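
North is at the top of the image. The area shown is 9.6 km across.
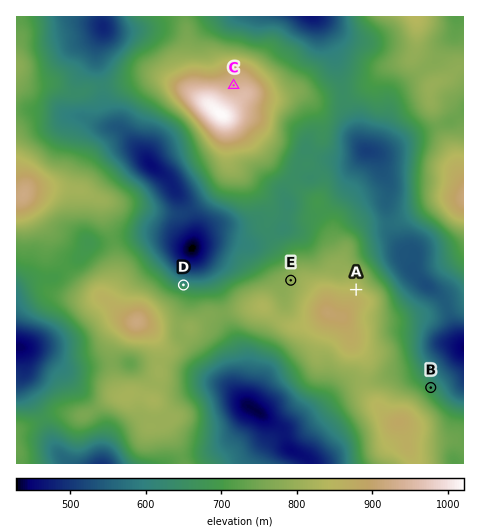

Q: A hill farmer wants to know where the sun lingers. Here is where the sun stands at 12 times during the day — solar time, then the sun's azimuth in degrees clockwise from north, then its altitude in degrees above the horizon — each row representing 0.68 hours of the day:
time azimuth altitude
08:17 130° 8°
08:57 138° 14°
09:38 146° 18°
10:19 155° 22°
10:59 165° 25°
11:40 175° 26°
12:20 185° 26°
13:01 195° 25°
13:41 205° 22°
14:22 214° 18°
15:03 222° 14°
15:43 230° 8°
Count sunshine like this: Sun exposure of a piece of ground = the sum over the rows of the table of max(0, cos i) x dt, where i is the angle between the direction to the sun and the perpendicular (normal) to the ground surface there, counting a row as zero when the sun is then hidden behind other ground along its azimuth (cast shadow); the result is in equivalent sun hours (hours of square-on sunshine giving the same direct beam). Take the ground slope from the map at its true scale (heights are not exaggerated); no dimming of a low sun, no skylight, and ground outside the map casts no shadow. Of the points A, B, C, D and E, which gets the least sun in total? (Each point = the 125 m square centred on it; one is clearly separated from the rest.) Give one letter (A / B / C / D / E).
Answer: D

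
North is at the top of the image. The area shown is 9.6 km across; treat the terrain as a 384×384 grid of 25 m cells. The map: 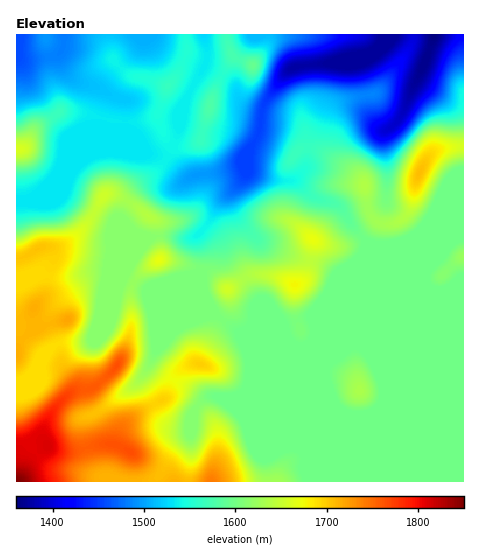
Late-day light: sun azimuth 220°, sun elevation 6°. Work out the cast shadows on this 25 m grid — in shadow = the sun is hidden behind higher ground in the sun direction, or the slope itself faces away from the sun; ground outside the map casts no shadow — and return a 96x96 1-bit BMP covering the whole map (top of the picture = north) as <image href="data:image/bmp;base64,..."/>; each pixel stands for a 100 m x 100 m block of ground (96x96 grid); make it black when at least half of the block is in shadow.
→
<image width="96" height="96" href="data:image/bmp;base64,Qk2+BAAAAAAAAD4AAAAoAAAAYAAAAGAAAAABAAEAAAAAAIAEAAATCwAAEwsAAAIAAAAAAAAA////AAAAAAAAIAAAAAHgAAAAAAAAMAAAAAHwAAAAAAAAAAAACAP4AAAAAAAAAAAAHAP4AAAAAAAAAAAAPAP8AAAAAAAAAAAAfAf8AAAAAAAAAAAf/gf8AAAAAAAAIAA//g/8AAAAAAAAcAB//g/4AAAAAAAA8AB//g/4AAAAAAAA+AA//g/4AAAAAACA/AAf/A/wAAAAAADA/AAPgA/wAAAAAADAfgAHAB/gAAAAAADAPgAAAD/AAAAAAAAAAAPAAD8AAAAAAAAAAAfgAD4AAAAAAAAAAAfgABAAAAAAAAAAAAPwAAAAAAAAAAAAAADwAAAAAAAAAAAAAABgAAAAAAAAAAAAAAAAAAAAAAAIAAAAAAAAAAAAAAAIAAAAAQAAAAAAAAAYAAAAB8AAAAwAAAAAAAAAD8DAAH8AAAAAAAAAD+HwAP+AAAAAAAAAD+HwAf+AAAAAAAAAH/H4A/+AAAAAAAAAD/H4A/8AAAAAAAAAB/D8A/8AAAAAAAAAA/h8Af8AAAAAAAAAAQB+AAwAAAAAAAAAAAB+AAAAAAAAAAAAAwB/AAAAAAAAAAAABwB/AAAAAAAAAAAAD4B/AAAAAAAAAAAAD4B/AAAAAAAAAAAAD8B8AAAAAAAAAAAAB8A4AAAAAAAAAAAAA8AAAAAAAAAAAAAAAeAAAAAAAAAAAAAAAEAAAAAAAAAAAAAAAAAAAAAAAAAAAAAAAAAAAAAAAAAAAAAAAAAAAAAAAAAAAAAAAAAAAAAAAAAAAAAAAAAABAA4AAAAAAAAAAAA/gAQAAAAAAAAAAAB/wAAAAAAAACAAAAB/wAAAAAAAADAAAAB/wAAAAAAAAD/4AAA/wAAAD8AAAD/8AAAPwAAAP8AAAD/8AAADgAAAf8AAAD/+AAAAAAAB/4AAAA/+AAA8AAAD/4AAAAf+AAH/gAAP/wAAAAP/AAP/4wAP/wAAAAD/AAf//wAP/gAAAAA/AA///wAP/AAAAAAOAD//8AA/4AAAAAAAAH//4AB/AAAAAAAAA///4AAeAAAAAAAAD///4AAAAAOAAAAAD///wAAAAAOAAAAAD///gAAAAAfAAAAAD/4AAAAAAA/AAAAAB/4AAAAAAB/gAAAAA/4AAAAAAD/gAAGAAPwAAAAAAH/wAAPAAAAAAAAAAP/wAAfAAAAAAAAAAP/4BifAAAAAAAAAAP/4H/PgAAAAAAAAAP/8P/PgAAAAAAAAAP/+P/PgAAAAAAAAAP/+P+fAAAAAAAAAAf//P+fAAAAAAAAAAf//H8fAAAAAAAAAAP//H8fAAAAAAAAAADg/j8OMAAAAAAAAAAAfg8AOAAAAAAAAAAA/gAAOAAAAAAAD/8A/gAAMAAAAAABP//h/gAAAAAAAAAH///5/gAAAAAAAAAH///98AAAAAAAAAAH///+cAEAAAAAAAAPz//+AAAAAAAAAAAPw//+AAAAAAAAAAAfwP/+AAAAAAAAAAB/gD/8AAAAAAAAAAH/gAfwAAAAAAAAAAH/gAAAAAAAAAAAAAP/gAAAAAAAAAAAAAH/gAAAAAA="/>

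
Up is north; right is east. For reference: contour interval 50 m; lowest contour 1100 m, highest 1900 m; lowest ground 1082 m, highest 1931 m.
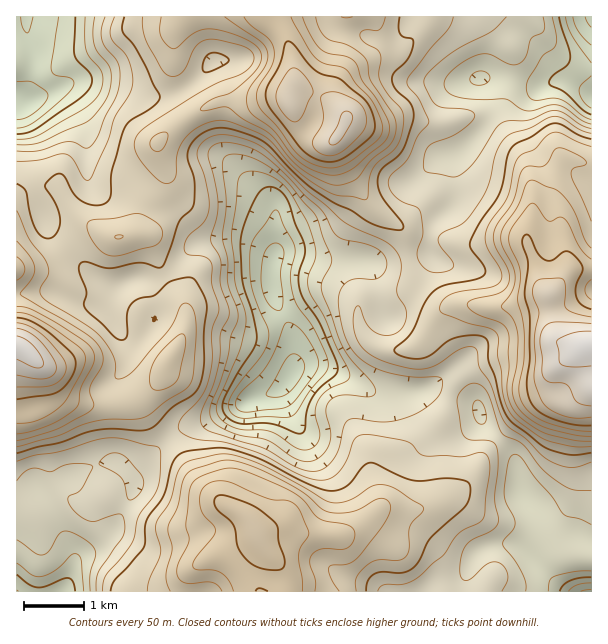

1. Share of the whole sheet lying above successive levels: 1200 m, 95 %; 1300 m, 89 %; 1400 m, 71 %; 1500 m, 45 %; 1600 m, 23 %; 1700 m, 12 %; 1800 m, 4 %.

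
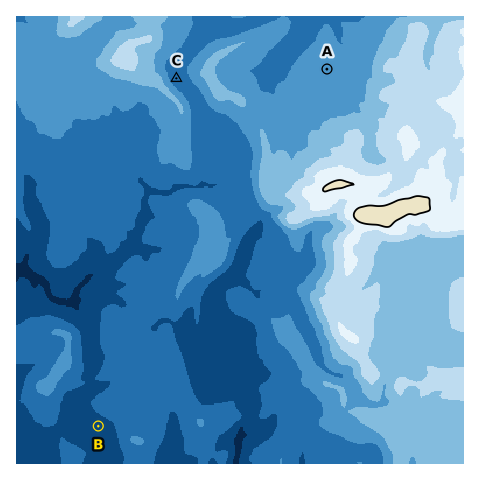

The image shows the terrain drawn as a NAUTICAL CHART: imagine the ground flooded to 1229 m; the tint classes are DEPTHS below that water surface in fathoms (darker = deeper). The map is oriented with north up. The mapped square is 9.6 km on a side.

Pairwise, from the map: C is higher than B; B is lower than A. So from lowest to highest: B C A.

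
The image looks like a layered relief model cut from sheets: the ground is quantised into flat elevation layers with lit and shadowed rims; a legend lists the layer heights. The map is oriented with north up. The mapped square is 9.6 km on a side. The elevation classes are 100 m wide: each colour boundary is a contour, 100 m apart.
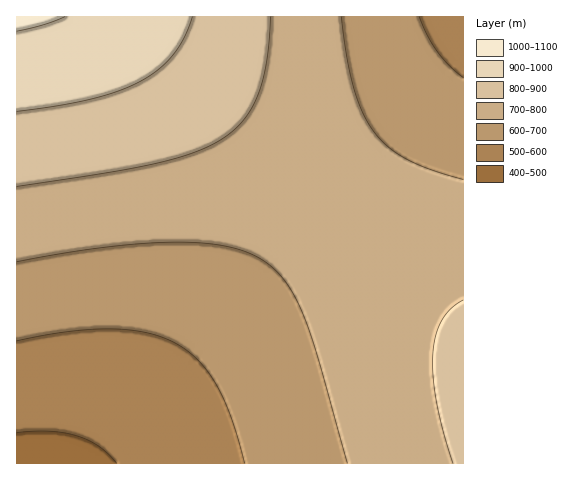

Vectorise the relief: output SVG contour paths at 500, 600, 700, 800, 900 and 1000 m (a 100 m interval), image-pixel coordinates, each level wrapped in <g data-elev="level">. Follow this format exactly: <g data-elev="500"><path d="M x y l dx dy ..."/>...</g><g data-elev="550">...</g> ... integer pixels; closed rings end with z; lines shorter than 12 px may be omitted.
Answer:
<g data-elev="500"><path d="M17 433l32-2 28 5 22 11 18 16"/></g><g data-elev="600"><path d="M17 341l51-9 43-3 35 4 15 4 14 6 12 7 10 10 11 11 8 13 15 34 14 45"/><path d="M463 78l-14-12-12-14-10-17-8-18"/></g><g data-elev="700"><path d="M17 262l86-15 37-3 34-2 28 1 23 3 20 6 16 7 13 10 10 11 10 14 8 19 16 44 29 106"/><path d="M463 180l-33-11-24-10-17-12-15-15-12-20-8-24-7-31-6-40"/></g><g data-elev="800"><path d="M463 300l-12 8-9 12-6 15-3 19 0 22 3 26 7 29 10 32"/><path d="M17 186l92-14 50-9 37-11 28-14 11-9 9-10 8-11 6-13 9-34 4-44"/></g><g data-elev="900"><path d="M17 111l42-5 32-7 27-8 22-10 19-12 14-14 11-17 8-21"/></g><g data-elev="1000"><path d="M17 31l26-6 22-8"/></g>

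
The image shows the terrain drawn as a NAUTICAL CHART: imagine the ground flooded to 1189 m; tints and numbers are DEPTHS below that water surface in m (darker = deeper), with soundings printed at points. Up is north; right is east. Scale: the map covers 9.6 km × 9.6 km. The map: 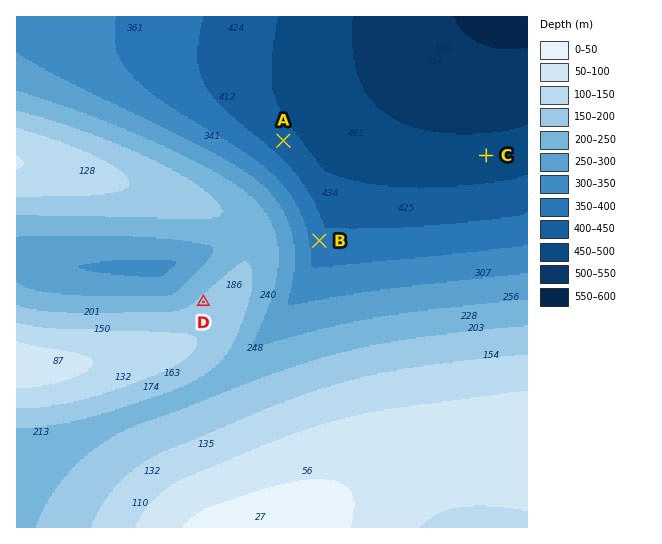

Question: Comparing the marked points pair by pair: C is below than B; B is above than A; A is below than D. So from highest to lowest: D B A C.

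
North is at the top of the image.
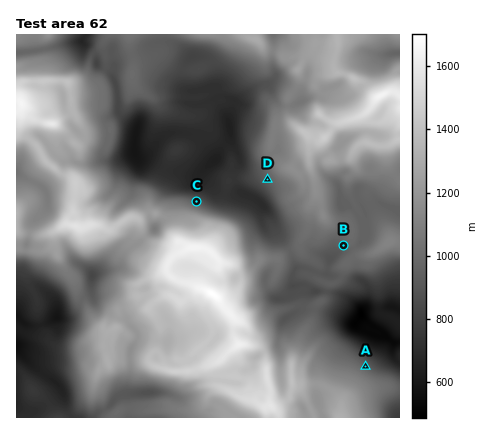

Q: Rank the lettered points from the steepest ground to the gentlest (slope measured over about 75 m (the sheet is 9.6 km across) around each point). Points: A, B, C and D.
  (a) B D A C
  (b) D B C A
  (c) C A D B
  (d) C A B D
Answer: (c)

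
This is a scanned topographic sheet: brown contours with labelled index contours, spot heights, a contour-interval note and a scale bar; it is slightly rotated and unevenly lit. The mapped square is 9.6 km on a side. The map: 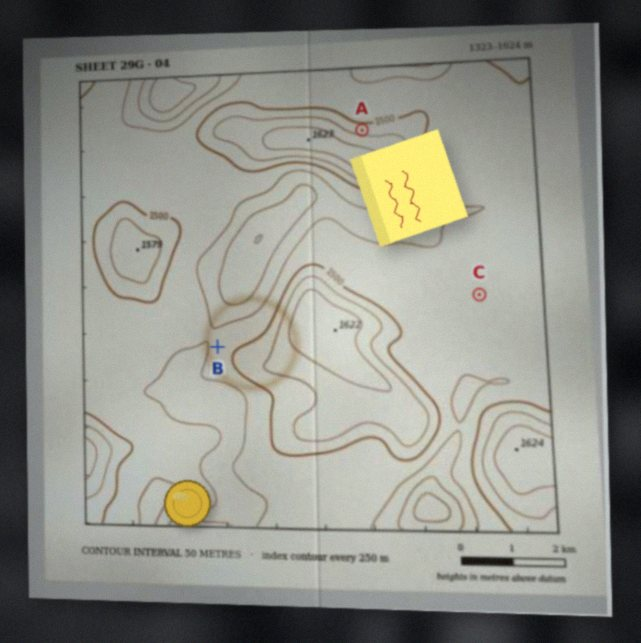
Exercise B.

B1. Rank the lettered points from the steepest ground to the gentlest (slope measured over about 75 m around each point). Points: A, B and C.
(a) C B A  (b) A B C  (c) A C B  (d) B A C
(b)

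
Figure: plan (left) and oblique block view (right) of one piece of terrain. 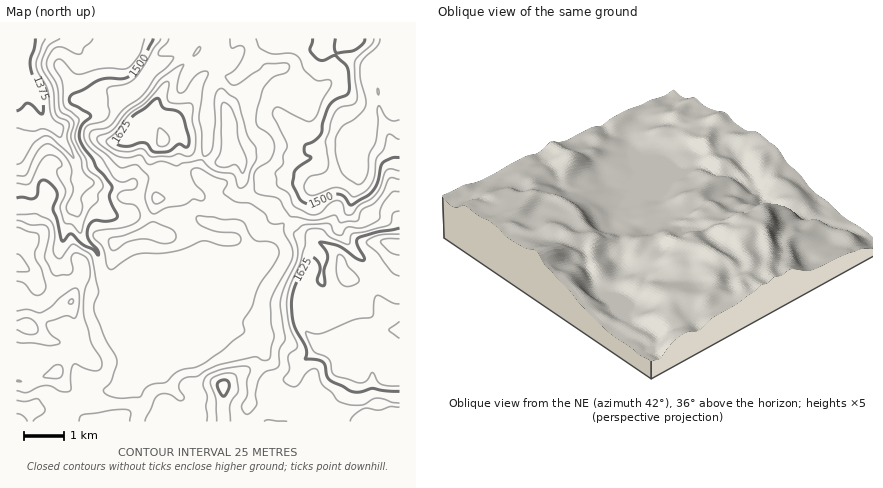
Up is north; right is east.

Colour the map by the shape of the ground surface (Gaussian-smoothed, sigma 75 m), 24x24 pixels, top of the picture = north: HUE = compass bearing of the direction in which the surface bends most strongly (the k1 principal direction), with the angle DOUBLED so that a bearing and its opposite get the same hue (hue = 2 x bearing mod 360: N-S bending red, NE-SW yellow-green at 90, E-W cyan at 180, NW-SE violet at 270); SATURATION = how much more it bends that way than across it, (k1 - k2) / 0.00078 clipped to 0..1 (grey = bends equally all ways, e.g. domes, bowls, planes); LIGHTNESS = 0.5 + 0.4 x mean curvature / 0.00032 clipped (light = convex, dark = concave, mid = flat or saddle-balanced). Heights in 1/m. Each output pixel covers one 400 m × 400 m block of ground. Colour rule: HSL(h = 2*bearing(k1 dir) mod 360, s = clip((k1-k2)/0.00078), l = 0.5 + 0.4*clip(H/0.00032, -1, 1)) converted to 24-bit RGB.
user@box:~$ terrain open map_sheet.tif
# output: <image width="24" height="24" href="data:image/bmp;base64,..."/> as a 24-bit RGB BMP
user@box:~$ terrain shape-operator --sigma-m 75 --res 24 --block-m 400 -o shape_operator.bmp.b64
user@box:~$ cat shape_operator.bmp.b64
<image width="24" height="24" href="data:image/bmp;base64,Qk32BgAAAAAAADYAAAAoAAAAGAAAABgAAAABABgAAAAAAMAGAAATCwAAEwsAAAAAAAAAAAAApVJOTmqApo9maJiGaLa0jIC7wJvJLjGktXGUlbt+bGCkWkp819toj7lJM1J0sKJ1mG1PlnJTg2dvg2xsTn5STb5JTky0Tra5i5QyK1o+maNZc6tcU35bYH1FXXpHkEWEYbKkyIWTdS5DSURv47BJxMdoJFN6n5drlWiJnqWAZmWHflNhn2FUjJ09UUchW1YXuLbpqWHqeNiIQqt8bzQ0eKNQV35fT3ZxcJxecz14rcHiTiz31+j0787pHyhujoS4nG6/vrN2QDlqzTR8aLqPrsLMT0PewrfofnlQT3dX1bWXhyOTmcnUirnDa3qXWGx8bX1nY4ZpYIlBK2I5Ypcr1Dk36HPdOmuEgjFT4pmWWiNdMNM1jbi0rIeATmyZcJOHgnpNZoBNb69WXXinZKtmep2Gg1qNemuDdoB8eX90iItyWHNic4JVe4JLh4RKXTRydLefhydE7Iiyf9vNeIFvh3hxb39odWhann/SdefXU1KQsINybrCTe2J2c1x2gHt+f39/doGBiYeAeHyBZn17in9xgmxlalVzcTVZ2Ic/d++orV7GwonWlHbGcWu/e4azguHaxSGqwUiJkNdNN3KDg19rZGh7f39/f39/fIB+fIJ4gnl6bW17eIuIdXKRemaPRS516fjTc1Z+UIFMPns5roJLry9abcG0iWtEY4A0LV/M+N/TGhxVfpSKYWiFf3+AgH9/f4B/f4B/en6CdIWKeoaJa2WBZGOSNTWi9PXQZmaFiWuAh3lPPFo8cdNvf1VEcXE+l96dMHaQ5JdB3iw/LDmUhVlOgH52fYB7f39/f4B/f4B+dn91bnpqXXV8b46QKUuB9tvHgWxpez57yayQWK7AUK19iWBepODZicOgLy97oz9u5vrJbQCHbJ5ga4dicIRgaHxefX1whGxogn9rd4BvYX1mV35lLWFp22dS0piKRTqSs+CndVOgdTpbopVdw6ZvsJg8Cyw/ufLM/wSkowBft696WHFbiVhTjYpNR4NQao9+iYKCe4aBeYeJXXlrP1NaJHEj5q5jOcTOmOrxcQtFhlZZxqWHkpjS5sfVFGGSR/ocggB4yvT3zazqx43ti5LYydnra3XBanSefomah4KcjmKQiGhlPDZ3YtnZ2fLqVOidXgRmvuD+zdH+xMn7vVthzqRR1TabDxBoZuFCdoM8W0oiaVwq3780d2YzhlxLd2ZafnllfXRgaVdyqWh8T82kQ+eoMsF/9091DqOIah4PP0YLnXkPf4JJ0lxU1Lw2DRgmZbc9li5pwqN2N0qE6rujXTbLQsh8Vq1zTUyAmVtUSZ+inOHjn9e4PZRhMylfyJCJJJ/uVHHe1GjlqceKhV+40qN337TIFTeyJECUix42vd5SLC53yeGfoVStwlqCZ4K9ZT2VzGKhPu1PPYZHsaNFh1xBGS4cR5IhxmAqDyQifDVI5dehWSRc4daKrl0/OAmaqRh7UrWCztWHKTlGhsskclhCustBLQ8cwFMjGKhR8fmGHjwhmJ9ShlRbfVNrOMVKdVRCNUNbKn9rvOmSL0tk0sKm1/DkLgAzv5kvfFgx28U0G1NJ6XA+MqoizYw9AMDwr5jmkJ/a4JHZi3bIYJyjYmiliJy/dbeZV0V0T1x+NdGouaVXQpekhtaPuQCThwCl2uDxzNz/8ND7hXrjdMjk3trxnezhGzSGZy+LyumPTl6LqpSxh3exkkKXxr8+VIw6TFdzdn6AN2BslctymIloepgmMwAKA1IRpPaIIlE21EG19tXkaK61sm1irc6MMyBnOSSG7/jTQ0tzY4ZXhkJackVky9SUZleXQl9uZIFqQ56Qcq5ZlJFnPBNZ53zcl+PCJ7c3V4dAA1sm7WfI+tHbR67K4o25PSGIIJfG7+udnEtvVGxueUl6hYKWzMqhh1Bya1xKPLV7VK1yXHFbXqNXMhVATJ5Kx+e/n3K8Z3u9hpLkA0of/5435owiZCsp3j09Lu+osji/1n2ZW1N/VmR6jamWn4y5x2zGl9HKKX3LsFaYcGCBdyaQhzCCgOeAW8d2ZIiUeLOMPXB57Vu+DIdU/8nNH1N645+iH5czOVgSOdFw4HjEXYigYLx6YWyLuIKt1tOrExVZeraQgmKbNRyGfoTW5e/cXm6ccXFNioVGR2Q6H05X+IiMImsR6GaRN6Mfvz2s3qfJE2deb8WDp4vOw42+Ult3mGtb04NDY0EUHGQif3pSLXiGJ4BE5OpGkDJci35xjZd0i16DLVlghbUp7YaOLYl96a+WKk6wQK1dx1WNYXdJeX5ErnVATKBkYiyO05qv6MjpN73vMjSx"/>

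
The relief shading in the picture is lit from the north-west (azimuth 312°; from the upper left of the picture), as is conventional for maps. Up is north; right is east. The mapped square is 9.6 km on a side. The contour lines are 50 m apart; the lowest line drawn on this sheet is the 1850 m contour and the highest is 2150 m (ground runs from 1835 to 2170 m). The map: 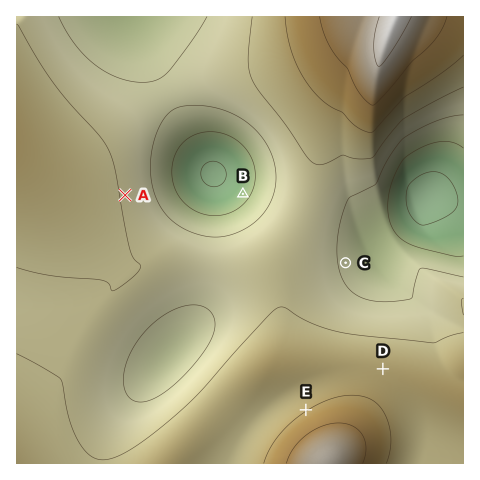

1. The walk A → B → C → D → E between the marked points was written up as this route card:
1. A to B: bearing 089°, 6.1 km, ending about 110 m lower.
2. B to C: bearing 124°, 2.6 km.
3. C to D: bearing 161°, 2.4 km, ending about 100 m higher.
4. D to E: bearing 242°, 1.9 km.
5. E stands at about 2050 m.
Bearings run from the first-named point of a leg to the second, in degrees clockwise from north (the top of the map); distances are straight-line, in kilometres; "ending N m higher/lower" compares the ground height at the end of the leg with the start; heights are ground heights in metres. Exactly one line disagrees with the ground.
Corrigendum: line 1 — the distance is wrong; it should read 2.5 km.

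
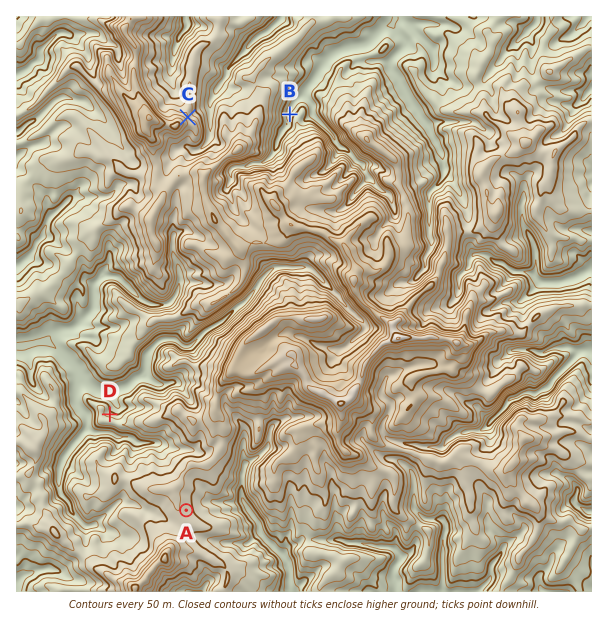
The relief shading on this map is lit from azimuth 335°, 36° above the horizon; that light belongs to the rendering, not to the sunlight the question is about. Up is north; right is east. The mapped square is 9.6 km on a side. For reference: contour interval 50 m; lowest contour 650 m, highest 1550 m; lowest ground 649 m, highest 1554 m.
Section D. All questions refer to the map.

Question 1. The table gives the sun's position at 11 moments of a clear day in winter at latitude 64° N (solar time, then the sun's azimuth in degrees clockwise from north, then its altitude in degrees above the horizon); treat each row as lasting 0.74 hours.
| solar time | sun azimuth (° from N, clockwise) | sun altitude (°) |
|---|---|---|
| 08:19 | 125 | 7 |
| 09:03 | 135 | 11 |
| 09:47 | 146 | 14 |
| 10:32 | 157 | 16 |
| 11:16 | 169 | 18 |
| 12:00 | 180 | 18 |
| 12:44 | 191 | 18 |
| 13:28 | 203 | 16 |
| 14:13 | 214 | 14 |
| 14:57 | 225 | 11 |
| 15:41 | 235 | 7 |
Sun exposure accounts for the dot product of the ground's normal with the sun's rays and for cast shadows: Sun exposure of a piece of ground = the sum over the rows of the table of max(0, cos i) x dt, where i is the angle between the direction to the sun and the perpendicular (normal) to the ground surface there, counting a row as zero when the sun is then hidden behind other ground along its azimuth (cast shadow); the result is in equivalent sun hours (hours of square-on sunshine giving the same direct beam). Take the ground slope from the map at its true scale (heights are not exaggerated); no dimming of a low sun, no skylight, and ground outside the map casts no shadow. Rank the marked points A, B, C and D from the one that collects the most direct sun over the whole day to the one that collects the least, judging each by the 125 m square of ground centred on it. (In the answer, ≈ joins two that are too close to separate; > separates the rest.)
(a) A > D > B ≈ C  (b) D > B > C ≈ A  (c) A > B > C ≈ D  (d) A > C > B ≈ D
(d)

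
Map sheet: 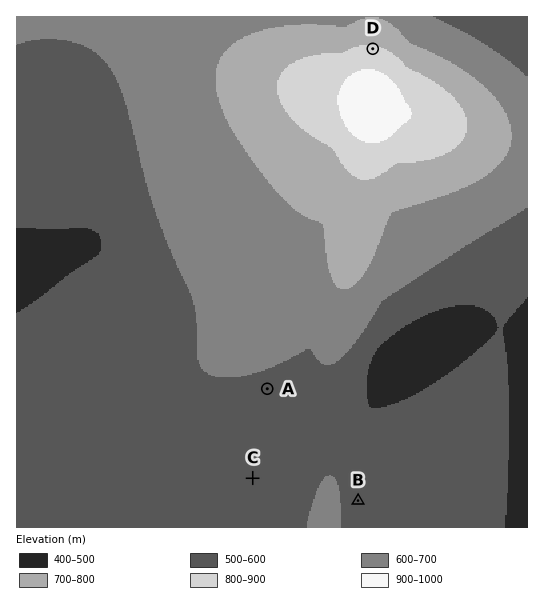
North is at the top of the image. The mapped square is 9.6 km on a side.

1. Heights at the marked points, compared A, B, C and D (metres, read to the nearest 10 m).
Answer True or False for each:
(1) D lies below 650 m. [False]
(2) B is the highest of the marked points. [False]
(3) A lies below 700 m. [True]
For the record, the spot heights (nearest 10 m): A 580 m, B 560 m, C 560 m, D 820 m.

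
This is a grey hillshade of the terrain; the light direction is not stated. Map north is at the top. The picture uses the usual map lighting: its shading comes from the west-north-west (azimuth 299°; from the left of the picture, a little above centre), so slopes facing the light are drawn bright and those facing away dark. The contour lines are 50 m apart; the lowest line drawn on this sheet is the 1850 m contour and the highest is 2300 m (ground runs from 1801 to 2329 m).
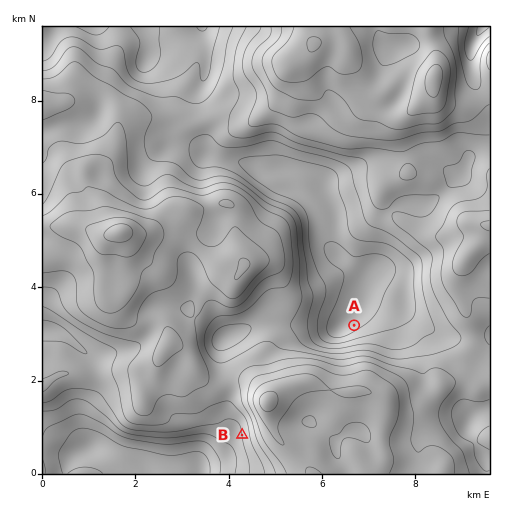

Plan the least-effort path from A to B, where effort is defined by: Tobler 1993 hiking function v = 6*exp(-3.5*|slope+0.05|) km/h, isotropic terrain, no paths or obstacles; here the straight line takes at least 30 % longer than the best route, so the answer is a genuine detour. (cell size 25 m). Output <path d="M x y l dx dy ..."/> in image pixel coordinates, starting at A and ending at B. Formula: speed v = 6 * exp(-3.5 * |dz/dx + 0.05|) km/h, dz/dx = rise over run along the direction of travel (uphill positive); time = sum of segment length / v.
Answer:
<path d="M354 325l-10 11-14 7-31 0-51 25-8 9-4 7 0 23 6 12 0 16"/>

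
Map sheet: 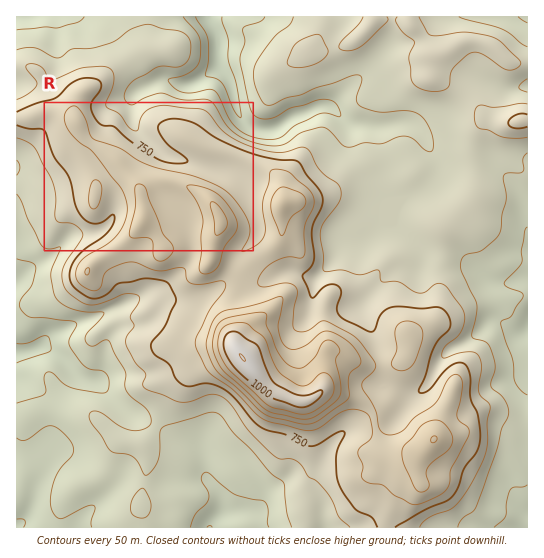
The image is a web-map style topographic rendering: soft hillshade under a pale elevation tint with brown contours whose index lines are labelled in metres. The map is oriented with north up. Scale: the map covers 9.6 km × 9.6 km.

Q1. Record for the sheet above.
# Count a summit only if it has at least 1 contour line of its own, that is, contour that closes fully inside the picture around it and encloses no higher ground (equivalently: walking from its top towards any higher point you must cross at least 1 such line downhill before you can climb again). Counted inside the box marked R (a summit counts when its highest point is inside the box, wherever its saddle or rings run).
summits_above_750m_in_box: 3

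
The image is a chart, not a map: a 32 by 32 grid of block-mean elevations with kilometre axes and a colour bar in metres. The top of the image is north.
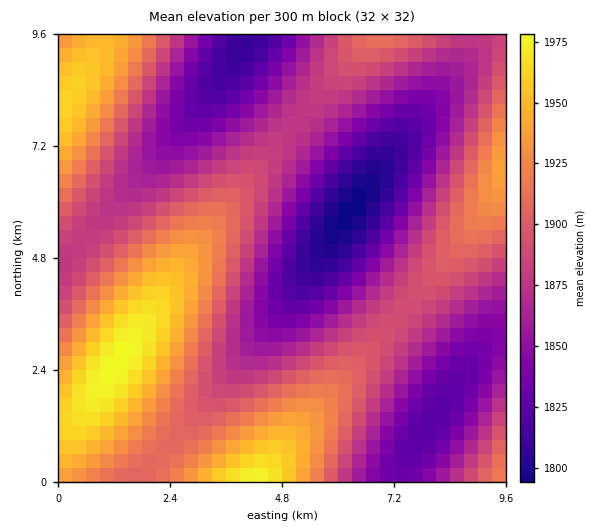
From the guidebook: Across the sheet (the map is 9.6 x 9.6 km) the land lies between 1795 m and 1980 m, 1885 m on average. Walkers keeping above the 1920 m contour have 20.7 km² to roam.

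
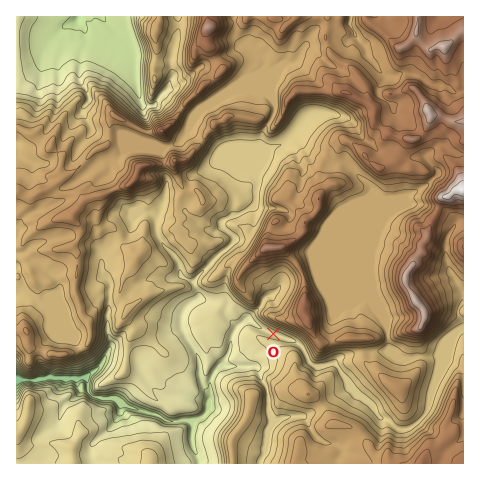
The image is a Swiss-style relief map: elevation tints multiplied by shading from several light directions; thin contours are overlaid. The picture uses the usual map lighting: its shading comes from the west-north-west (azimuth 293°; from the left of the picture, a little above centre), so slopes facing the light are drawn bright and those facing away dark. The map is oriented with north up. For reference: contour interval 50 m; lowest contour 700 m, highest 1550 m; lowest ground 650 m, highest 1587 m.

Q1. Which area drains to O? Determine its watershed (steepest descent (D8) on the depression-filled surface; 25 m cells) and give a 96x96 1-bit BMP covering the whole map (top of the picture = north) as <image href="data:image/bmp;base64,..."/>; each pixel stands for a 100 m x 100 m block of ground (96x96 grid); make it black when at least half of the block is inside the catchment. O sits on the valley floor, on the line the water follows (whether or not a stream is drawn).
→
<image width="96" height="96" href="data:image/bmp;base64,Qk2+BAAAAAAAAD4AAAAoAAAAYAAAAGAAAAABAAEAAAAAAIAEAAATCwAAEwsAAAIAAAAAAAAA////AAAAAAAAAAAAAAAAAAAA//8AAAAAAAAAAAAD//8AAAAAAAAAAAAP//8AAAAAAAAAAAAP//8AAAAAAAAAAAAf//8AAAAAAAAAAAA///8AAAAAAAAAAAA///8AAAAAAAAAAAB///8AAAAAAAAAAAf///8AAAAAAAAAAB////8AAAAAAAAAAB////8AAAAAAAAAAD////8AAAAAAAAAAH////8AAAAAAAAAAH////8AAAAAAAAAAP////8AAAAAAAAAA/////8AAAAAAAAAB/////8AAAAAAAAAB/////8AAAAAAAAAD/////8AAAAAAAAAD/////8AAAAAAAAAD/////8AAAAAAAAAD/////8AAAAAAAAAH/////8AAAAAAAAAP/////8AAAAAAAAAf/////8AAAAAAAAA//////8AAAAAAAAB//////8AAAAAAAAB//////8AAAAAAAAB//////8AAAAAAAAA//////8AAAAAAAAA//////8AAAAAAAAAB/////8AAAAAAAAAA/////8AAAAAAAAAB/////8AAAAAAAAAA/////8AAAAAAAAAA/////8AAAAAAAAAA/////8AAAAAAAAAA/////8AAAAAAAAAA/////8AAAAAAAAAA/////8AAAAAAAAAB/////8AAAAAAAAAB/////8AAAAAAAAAD/////8AAAAAAAAAD/////8AAAAAAAAAH/////8AAAAAAAAAP/////8AAAAAAAAAf/////8AAAAAAAAAH/////8AAAAAAAAAD/////8AAAAAAAAAB/////8AAAAAAAAAB/////8AAAAAAAAAA/////8AAAAAAAAAAf////8AAAAAAAAAAP////8AAAAAAAAAAP////8AAAAAAAAAAH////8AAAAAAAAAAH////8AAAAAAAAAAH////8AAAAAAAAAAH////8AAAAAAAAAAH////8AAAAAAAAAAH////8AAAAAAAAAAH////8AAAAAAAAAAH////8AAAAAAAAAAH////8AAAAAAAAAAH/wf/8AAAAAAAAAAD/gP/8AAAAAAAAAAB/AP/8AAAAAAAAAAB+AH/8AAAAAAAAAAA8AH/8AAAAAAAAAAAQAD/8AAAAAAAAAAAAAAf8AAAAAAAAAAAAAAP8AAAAAAAAAAAAAAP8AAAAAAAAAAAAAAHwAAAAAAAAAAAAAAGAAAAAAAAAAAAAAAAAAAAAAAAAAAAAAAAAAAAAAAAAAAAAAAAAAAAAAAAAAAAAAAAAAAAAAAAAAAAAAAAAAAAAAAAAAAAAAAAAAAAAAAAAAAAAAAAAAAAAAAAAAAAAAAAAAAAAAAAAAAAAAAAAAAAAAAAAAAAAAAAAAAAAAAAAAAAAAAAAAAAAAAAAAAAAAAAAAAAAAAAAAAAAAAAAAAAAAAAAAAAAAAAAAAAAAAAAAAAAAAAAAAAAAAAAAAAAAAAAAAAAAAAAAAAAAAAAAAAAAAAAAAAAAAAAAAAAAAAAAAAAAAAAAAAAAAAAAAAAAAAAAAAAAAAAAAAAAAAA="/>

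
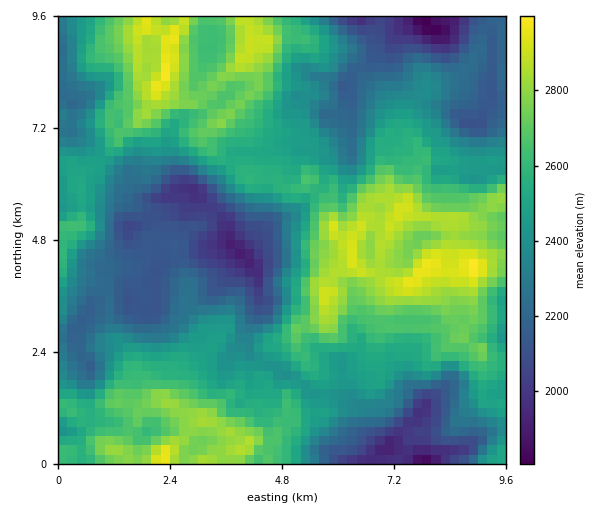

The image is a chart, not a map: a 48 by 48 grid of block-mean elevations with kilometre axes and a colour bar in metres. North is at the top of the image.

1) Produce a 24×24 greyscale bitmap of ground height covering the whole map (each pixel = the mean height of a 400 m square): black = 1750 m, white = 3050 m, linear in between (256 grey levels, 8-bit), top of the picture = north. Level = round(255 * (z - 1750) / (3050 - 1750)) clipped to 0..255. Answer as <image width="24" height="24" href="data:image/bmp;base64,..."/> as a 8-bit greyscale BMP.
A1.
<image width="24" height="24" href="data:image/bmp;base64,Qk12BgAAAAAAADYEAAAoAAAAGAAAABgAAAABAAgAAAAAAEACAAATCwAAEwsAAAABAAAAAAAAAAAAAAEBAQACAgIAAwMDAAQEBAAFBQUABgYGAAcHBwAICAgACQkJAAoKCgALCwsADAwMAA0NDQAODg4ADw8PABAQEAAREREAEhISABMTEwAUFBQAFRUVABYWFgAXFxcAGBgYABkZGQAaGhoAGxsbABwcHAAdHR0AHh4eAB8fHwAgICAAISEhACIiIgAjIyMAJCQkACUlJQAmJiYAJycnACgoKAApKSkAKioqACsrKwAsLCwALS0tAC4uLgAvLy8AMDAwADExMQAyMjIAMzMzADQ0NAA1NTUANjY2ADc3NwA4ODgAOTk5ADo6OgA7OzsAPDw8AD09PQA+Pj4APz8/AEBAQABBQUEAQkJCAENDQwBEREQARUVFAEZGRgBHR0cASEhIAElJSQBKSkoAS0tLAExMTABNTU0ATk5OAE9PTwBQUFAAUVFRAFJSUgBTU1MAVFRUAFVVVQBWVlYAV1dXAFhYWABZWVkAWlpaAFtbWwBcXFwAXV1dAF5eXgBfX18AYGBgAGFhYQBiYmIAY2NjAGRkZABlZWUAZmZmAGdnZwBoaGgAaWlpAGpqagBra2sAbGxsAG1tbQBubm4Ab29vAHBwcABxcXEAcnJyAHNzcwB0dHQAdXV1AHZ2dgB3d3cAeHh4AHl5eQB6enoAe3t7AHx8fAB9fX0Afn5+AH9/fwCAgIAAgYGBAIKCggCDg4MAhISEAIWFhQCGhoYAh4eHAIiIiACJiYkAioqKAIuLiwCMjIwAjY2NAI6OjgCPj48AkJCQAJGRkQCSkpIAk5OTAJSUlACVlZUAlpaWAJeXlwCYmJgAmZmZAJqamgCbm5sAnJycAJ2dnQCenp4An5+fAKCgoAChoaEAoqKiAKOjowCkpKQApaWlAKampgCnp6cAqKioAKmpqQCqqqoAq6urAKysrACtra0Arq6uAK+vrwCwsLAAsbGxALKysgCzs7MAtLS0ALW1tQC2trYAt7e3ALi4uAC5ubkAurq6ALu7uwC8vLwAvb29AL6+vgC/v78AwMDAAMHBwQDCwsIAw8PDAMTExADFxcUAxsbGAMfHxwDIyMgAycnJAMrKygDLy8sAzMzMAM3NzQDOzs4Az8/PANDQ0ADR0dEA0tLSANPT0wDU1NQA1dXVANbW1gDX19cA2NjYANnZ2QDa2toA29vbANzc3ADd3d0A3t7eAN/f3wDg4OAA4eHhAOLi4gDj4+MA5OTkAOXl5QDm5uYA5+fnAOjo6ADp6ekA6urqAOvr6wDs7OwA7e3tAO7u7gDv7+8A8PDwAPHx8QDy8vIA8/PzAPT09AD19fUA9vb2APf39wD4+PgA+fn5APr6+gD7+/sA/Pz8AP39/QD+/v4A////AKikw8vH59DLz9K+sZ1yTj8wJysdKTpij5Ciubiuu8zGy9HMsqSFZ1ZGMy83SVBQdZygprK6u8rSybSmpqqSh3FoYUIxRmdxg56Rrbu+zcW2rJ+amaSIhnx+dmA6RmeMkXplhairqaaejpGQjIaQj4iQj3RxX2ial2hXc5iemZqUiIKCh5ajkIuVlZKZnJ2zo11ddoJ7eIWMjXt9lq2mqqCdop2gsru5l2FVY15UWWd/h3pgdKu/0ayus7KyuL66m3RWW01KTGFiY2VHUY683cO8ycbGyMXCnX9iXE5LS11bSEk4VYzE3srM2ubi2drVr5FmW1ROSVNLPTAoSXyv1d7c1tHr6envzp10Xk1MS0w7LSExSHWzz+PR2MnR3t/ayamda0NGSkhDMS5AS3en29zb3NTH0NTNv5CWcFFLRDs5NkVZXnWcxL/Z2OTXzczJxI6Tdl9TPDEuTXWMkqChqKPL1ta/sa+uxJCThGdlWURWepqhn5yrl4WewLCsk46Hj4qJkIJ5e3uUopqZl5KNgWaEoKOolIqEh2p2nKydlZy2saSflo+LdWF6m52ZhmtdaGh5qLPMt6Gww7qpl4l9Xlpti5OHcE5JVV1kkLXQ2svBtr25oIJ7Z1JkeH18a1pRUGJ1ha7X6tC3w77Drot4ZlFbZGl5cGBVU2mZp73Y49mztNXXv4+FgmJSTlZlVVlbVGqWtcra4dqwrcvh1aeli2tNQDs1JTpZVHKQsMnl2t+2sc7dxaeUbkU4OicRFCtPVw=="/>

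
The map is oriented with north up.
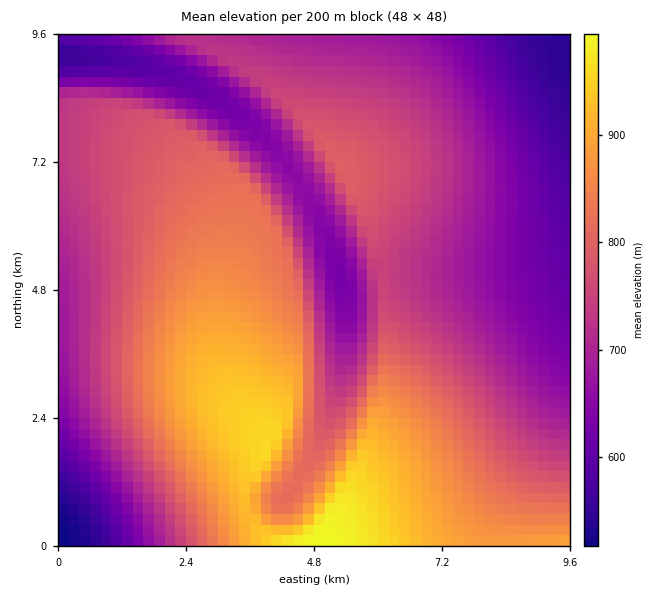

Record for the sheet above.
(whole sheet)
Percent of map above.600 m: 94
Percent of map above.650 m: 83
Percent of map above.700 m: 69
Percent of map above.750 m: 50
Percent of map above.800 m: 34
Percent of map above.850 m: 21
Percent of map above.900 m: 10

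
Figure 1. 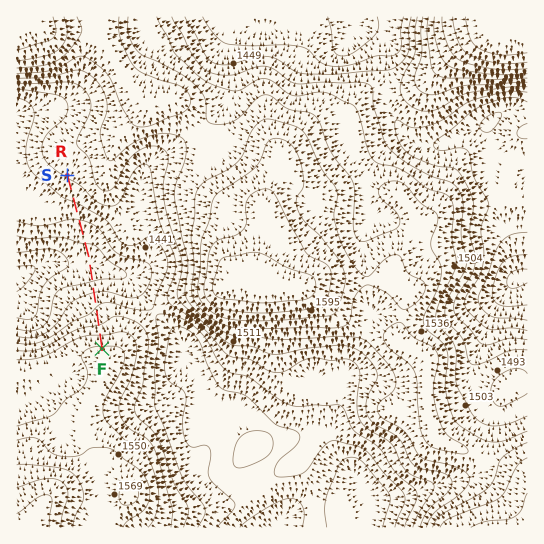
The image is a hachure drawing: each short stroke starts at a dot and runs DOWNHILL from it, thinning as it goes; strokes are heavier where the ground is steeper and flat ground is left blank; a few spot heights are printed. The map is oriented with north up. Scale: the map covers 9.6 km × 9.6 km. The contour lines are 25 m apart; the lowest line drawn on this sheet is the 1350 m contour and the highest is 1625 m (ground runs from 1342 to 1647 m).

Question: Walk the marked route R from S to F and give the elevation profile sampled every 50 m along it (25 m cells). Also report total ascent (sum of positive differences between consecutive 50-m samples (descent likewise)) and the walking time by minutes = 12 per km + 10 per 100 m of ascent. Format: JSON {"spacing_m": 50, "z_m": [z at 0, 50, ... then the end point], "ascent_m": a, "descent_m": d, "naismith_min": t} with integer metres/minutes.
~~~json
{"spacing_m": 50, "z_m": [1477, 1475, 1473, 1471, 1468, 1466, 1463, 1460, 1457, 1454, 1451, 1448, 1445, 1441, 1438, 1434, 1430, 1426, 1422, 1418, 1415, 1413, 1410, 1408, 1406, 1404, 1401, 1399, 1396, 1393, 1390, 1387, 1385, 1383, 1382, 1382, 1383, 1385, 1388, 1391, 1396, 1401, 1406, 1412, 1418, 1424, 1430, 1436, 1440, 1444, 1448, 1451, 1453, 1456, 1459, 1463, 1467, 1472, 1478, 1485, 1491, 1498, 1505, 1511, 1517, 1523, 1528, 1529], "ascent_m": 147, "descent_m": 95, "naismith_min": 55}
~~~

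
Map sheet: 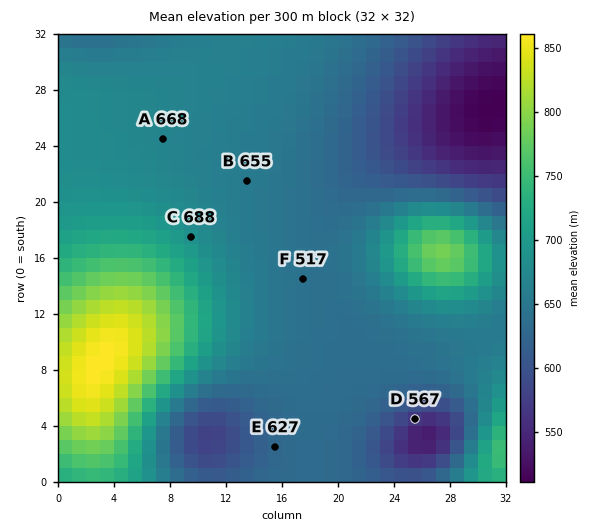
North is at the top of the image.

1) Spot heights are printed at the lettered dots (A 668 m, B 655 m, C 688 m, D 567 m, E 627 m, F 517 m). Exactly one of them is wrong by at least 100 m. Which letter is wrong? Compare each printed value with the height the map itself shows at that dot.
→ F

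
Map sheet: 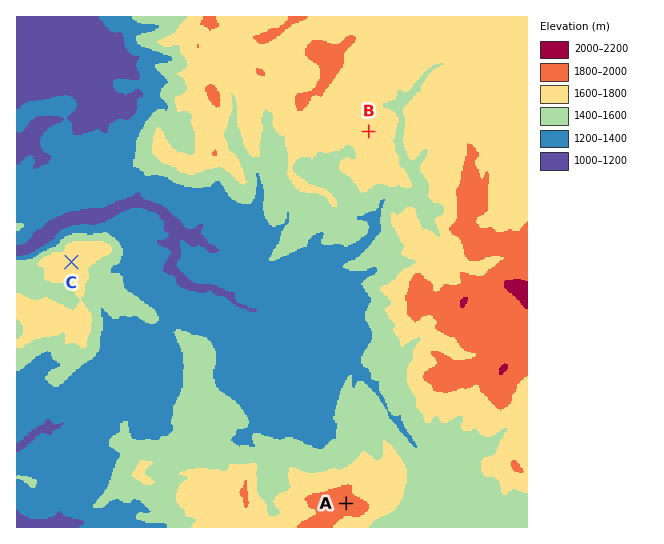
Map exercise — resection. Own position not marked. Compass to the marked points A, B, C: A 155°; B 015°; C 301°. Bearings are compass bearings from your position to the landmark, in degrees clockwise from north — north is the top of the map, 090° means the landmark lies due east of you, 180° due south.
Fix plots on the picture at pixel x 297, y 398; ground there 1300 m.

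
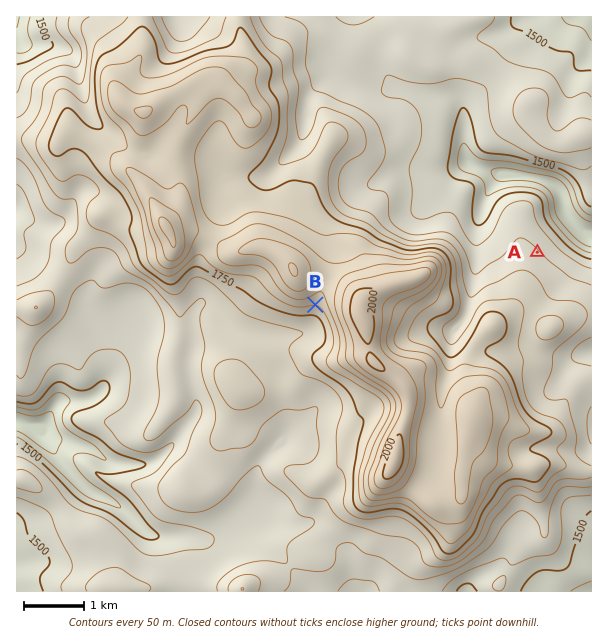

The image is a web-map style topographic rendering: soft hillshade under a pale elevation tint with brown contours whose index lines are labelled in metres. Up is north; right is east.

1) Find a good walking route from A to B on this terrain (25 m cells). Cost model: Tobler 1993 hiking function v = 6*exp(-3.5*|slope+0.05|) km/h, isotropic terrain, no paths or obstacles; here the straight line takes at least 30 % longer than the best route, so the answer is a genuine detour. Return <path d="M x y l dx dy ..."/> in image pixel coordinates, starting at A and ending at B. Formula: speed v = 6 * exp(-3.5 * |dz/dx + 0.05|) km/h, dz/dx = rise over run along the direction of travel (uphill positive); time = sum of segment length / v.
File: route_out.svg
<path d="M537 252l-24 0-12 6-12 0-9 5-6 0-6-3-10-11-12-6-15 0-18 9-36 0-42 21-6 6-12 24-2 2"/>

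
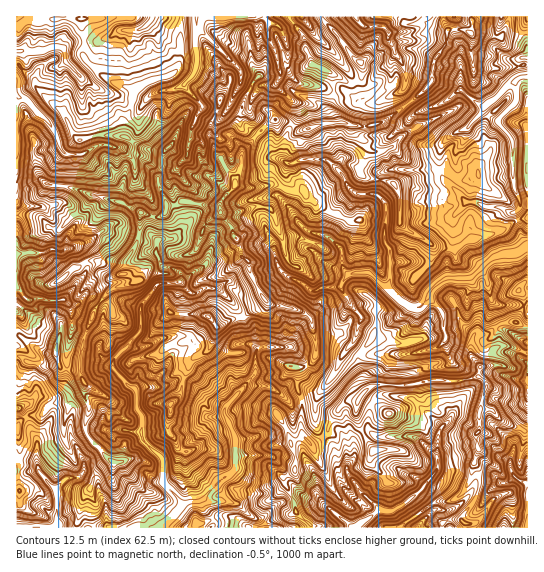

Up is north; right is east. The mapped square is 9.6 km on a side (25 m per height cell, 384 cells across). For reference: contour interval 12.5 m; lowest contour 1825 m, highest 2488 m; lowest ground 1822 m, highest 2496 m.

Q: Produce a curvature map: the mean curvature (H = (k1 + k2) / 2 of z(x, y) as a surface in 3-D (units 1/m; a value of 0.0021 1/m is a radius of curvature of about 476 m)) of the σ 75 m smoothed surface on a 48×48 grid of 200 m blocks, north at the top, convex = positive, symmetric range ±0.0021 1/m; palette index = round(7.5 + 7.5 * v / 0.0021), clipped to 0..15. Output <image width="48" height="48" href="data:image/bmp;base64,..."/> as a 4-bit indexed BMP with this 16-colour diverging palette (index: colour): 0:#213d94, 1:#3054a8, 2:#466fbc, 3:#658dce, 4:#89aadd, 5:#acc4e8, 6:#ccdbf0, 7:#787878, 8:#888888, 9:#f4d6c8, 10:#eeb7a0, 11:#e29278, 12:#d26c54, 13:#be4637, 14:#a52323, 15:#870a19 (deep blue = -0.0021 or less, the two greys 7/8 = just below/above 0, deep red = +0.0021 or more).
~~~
<image width="48" height="48" href="data:image/bmp;base64,Qk32BAAAAAAAAHYAAAAoAAAAMAAAADAAAAABAAQAAAAAAIAEAAATCwAAEwsAABAAAAAAAAAAlD0hAKhUMAC8b0YAzo1lAN2qiQDoxKwA8NvMAHh4eACIiIgAyNb0AKC37gB4kuIAVGzSADdGvgAjI6UAGQqHAERkS4g1VWZoy3isiXd+/1IG/PZerN1is7yVeopal2dllpqTZozXQE+SAG+UOJmzo8aGWqlLh3mFVVVGq1elBvpTdgGsx5fJw8qya9aMZ6k4dmipd5qFPpYJ3ZEoeoo68ak2ImeaaVJpp1RmeLm1bHCXzLcGh6tTEKU6igmrpqJ7h1c1fKrUuWbahVqwlbt8CqV4mxfd/7Bsp4w2VQiVt3Obd6ywpZuTK6Z4pH6ntQGNvLo3nJt6loZ8vMgxl55qKrZYpNo1oFz6aIclNGuaeHaFM0Sjp7ynSrZ2leQwUkvWVoVLlZmWWWd2iHm0SJxHupmkldh7wBf3VWNorPeWWomGzJd5VG6NhTWXhLafkP34RoNqnMKXaaqWmYZ3dV6WUpZVdqz7cKe9ZogkiSPGRpq2REVlZSuJpJdYd/t0AjJbZ3hiZXeXQ2qs3e/u/onZcYZpmrNQs6WapmV5B6y4c1eoVnZ4dY1jlal6erUD+6pZqIaKGv+sxkd3ZWiqMo2stYZ9adLAKKyHiretF1Ma1UaWZTEESNVni4hbheGnBYR4ZaUCIkM7xYOamr3HBrd6gpdnsedr4LlVQ/tYV5ZOpZZriojHKbuHS2l7wtxt8I65jPu7a5V/lWsKhITGPHpq27e+co5rcJz7vadYvr/7uGJt2DJkXUxEWFAAB0i1Qg7XNpVnr4qTvEPOgUkn+1o5miz/lIeqzRBBYyR32XYwAg/4BL0jl1Y5zG+s9lmrvsaAbMlK1jAv6zMxZt6SIkaLnFtovohZmNVFcmmdxwv7ZCY3pHjJS3RmV0IVJ5mHxmTu5jWvpg52XSyMY2aKbEU0RGZyECZ1jGWGqifHIlxY9wqOBZe8iqtkVUzNmYVWW1RVfif9lLqTAJm4DaynZ5rMlUm4xppEPGmGSpilVNYHiLzrDcVWZ5iKuYl2mGiFb7umVN94acNKurntC8d3dqh1SDdUNIjPuxi7x6wjaGObqIabCrV3hlVolDiqnPypRC6JREzIhlqqimAAPaeIdoirNzr8uXVXgo9jWJf5aaeZmjf8zqh2aJmIKhyzeGV4oq0ku1q7VoWrtAy2MjZ3l4mJKyylNDjXhVxwJ75uNVMRE1iZh7h2l5mYGx2FJyFASY32Jvh/ZXipiWeZrIVll4iqGy/DX9mLtmb6B8WmpYaZh2iGOLRlR3m5Gl5wmniIhWafCZmWmqe+up3NtW7HUytzjFcFyGd4hYhPRMGXSulomsho3COv2VWEm2N8t2iIhXtL0JZaf7M2iFRUSvUAn6NqOUbJmHdWiDRHGO8NaHSqd2Z3ZF/FBCdGeFyYl0WJmqZRWKw1ogxTR3iJiSb9kMykV3uGg0qYd5raFWyQ/gWZnJaXeUa8YMtoZaioRrl4d3eMRLgKvhatuDjYZkaNcNloeVVYWqeId4eLR7CMfCScZGybooiOgMdVdXdlR4Zod5aLSEh9hIHLNdldVJdX0so7lqeJWId1RGeLRam/dGP0XccWJYd32vp6h6qqmqmpqVZ7VmQzMTxk6lE6e7mJldx1tQ=="/>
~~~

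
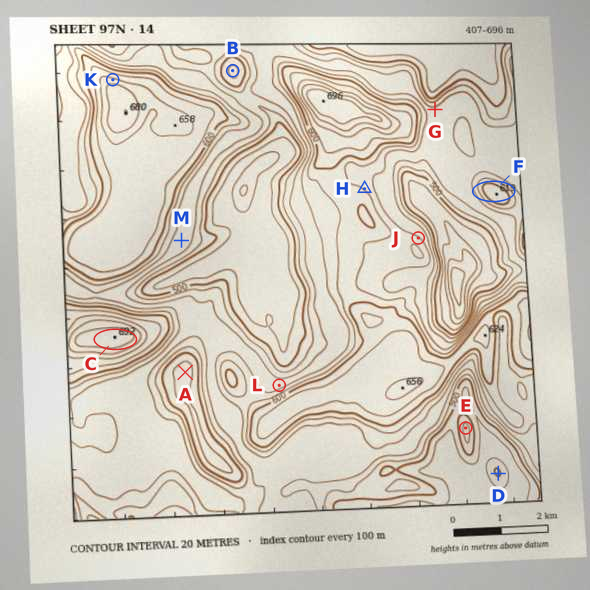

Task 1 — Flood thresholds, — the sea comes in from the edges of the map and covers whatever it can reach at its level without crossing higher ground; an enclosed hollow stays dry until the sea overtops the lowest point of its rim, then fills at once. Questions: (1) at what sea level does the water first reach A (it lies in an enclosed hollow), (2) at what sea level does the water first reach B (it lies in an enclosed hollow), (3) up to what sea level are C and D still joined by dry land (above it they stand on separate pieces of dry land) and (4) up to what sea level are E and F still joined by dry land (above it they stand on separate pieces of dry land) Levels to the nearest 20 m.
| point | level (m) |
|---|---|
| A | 540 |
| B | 520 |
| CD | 480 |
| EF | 500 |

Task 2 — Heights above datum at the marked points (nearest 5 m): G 545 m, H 580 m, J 560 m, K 645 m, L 550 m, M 550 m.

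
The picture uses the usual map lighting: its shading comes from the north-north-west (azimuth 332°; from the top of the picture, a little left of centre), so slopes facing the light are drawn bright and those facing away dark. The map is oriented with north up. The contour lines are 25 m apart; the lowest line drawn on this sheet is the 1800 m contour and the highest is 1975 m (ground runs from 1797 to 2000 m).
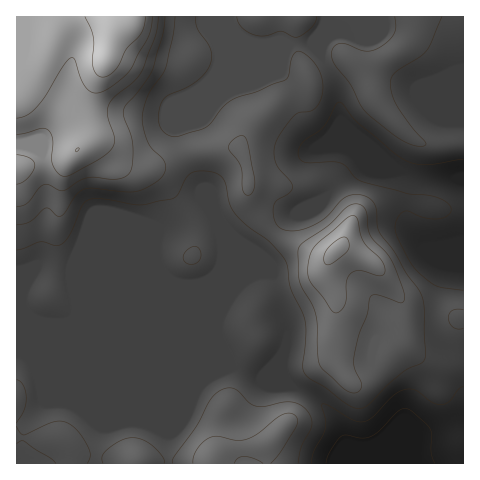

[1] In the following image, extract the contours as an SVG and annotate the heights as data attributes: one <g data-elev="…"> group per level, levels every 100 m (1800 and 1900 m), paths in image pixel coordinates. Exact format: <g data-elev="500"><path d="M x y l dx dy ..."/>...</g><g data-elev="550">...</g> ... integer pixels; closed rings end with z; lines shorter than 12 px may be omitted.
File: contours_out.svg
<g data-elev="1800"><path d="M326 463l4-11 11-16 6-1 16 3 8-2 8-5 19-20 7-3 8 4 17 16 2 7-1 18 4 10"/></g><g data-elev="1900"><path d="M336 313l5-2 4-7 1-23 5-8 4-2 6 0 20 5 3-2 1-2-1-6-2-6-19-19-5-21-4-4-7 2-30 26-5 7-3 11-1 11 2 8 22 29z"/><path d="M17 207l10-4 12-15 6-4 4 1 10 5 4 1 22-13 9-1 23 2 7-2 6-4 2-9 1-19-2-11-7-17 0-7 2-5 19-23 7-12 11-36 2-17"/></g>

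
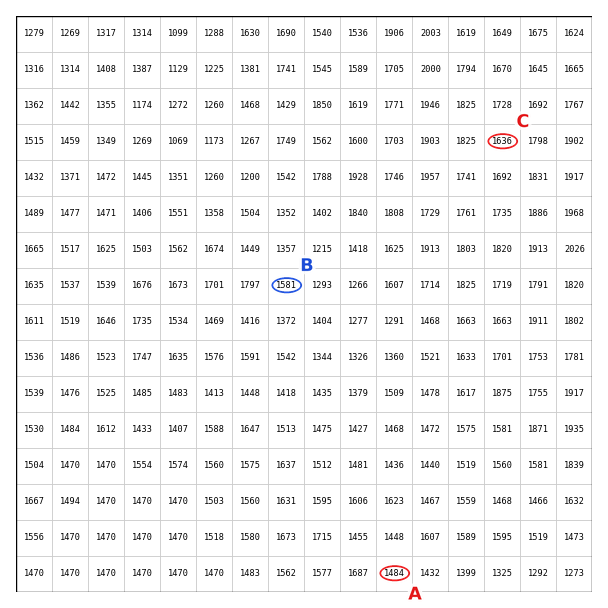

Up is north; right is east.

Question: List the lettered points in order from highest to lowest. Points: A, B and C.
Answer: C B A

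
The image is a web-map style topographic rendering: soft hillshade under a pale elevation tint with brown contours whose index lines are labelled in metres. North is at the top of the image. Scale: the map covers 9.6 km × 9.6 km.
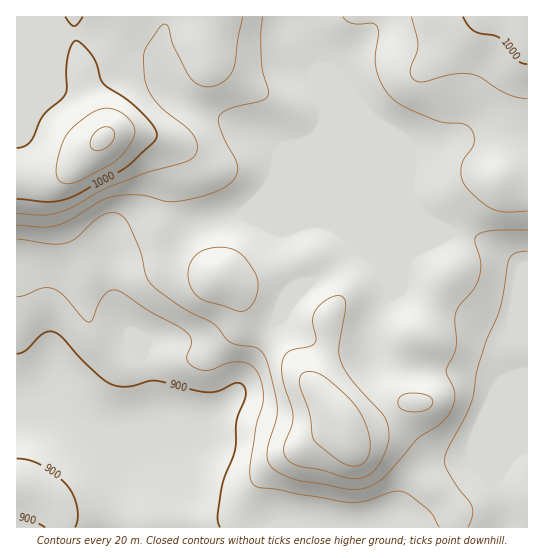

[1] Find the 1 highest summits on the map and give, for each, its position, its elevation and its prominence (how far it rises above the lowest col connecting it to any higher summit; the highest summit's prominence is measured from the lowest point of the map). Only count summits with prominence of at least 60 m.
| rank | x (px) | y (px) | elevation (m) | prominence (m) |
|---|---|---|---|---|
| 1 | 103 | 138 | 1044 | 162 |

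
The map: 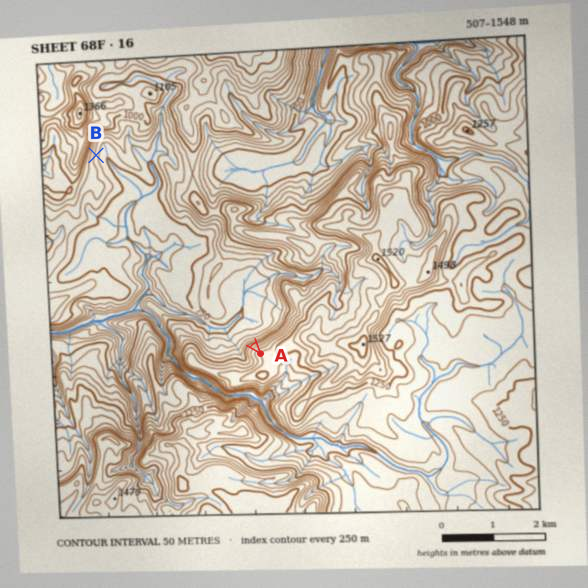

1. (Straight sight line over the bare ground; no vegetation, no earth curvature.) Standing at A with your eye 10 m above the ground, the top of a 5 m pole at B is visible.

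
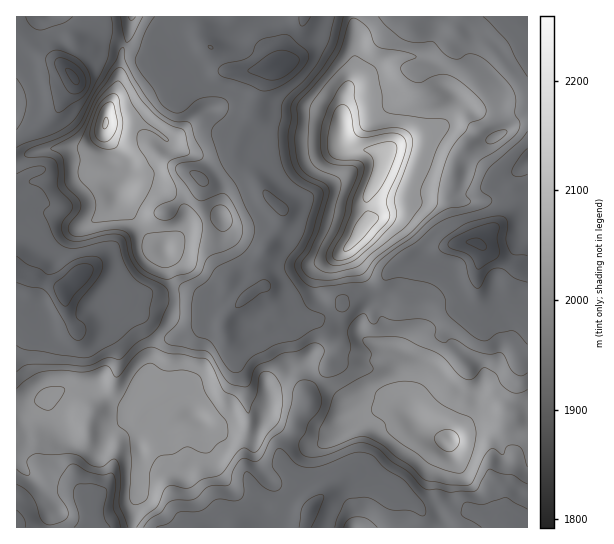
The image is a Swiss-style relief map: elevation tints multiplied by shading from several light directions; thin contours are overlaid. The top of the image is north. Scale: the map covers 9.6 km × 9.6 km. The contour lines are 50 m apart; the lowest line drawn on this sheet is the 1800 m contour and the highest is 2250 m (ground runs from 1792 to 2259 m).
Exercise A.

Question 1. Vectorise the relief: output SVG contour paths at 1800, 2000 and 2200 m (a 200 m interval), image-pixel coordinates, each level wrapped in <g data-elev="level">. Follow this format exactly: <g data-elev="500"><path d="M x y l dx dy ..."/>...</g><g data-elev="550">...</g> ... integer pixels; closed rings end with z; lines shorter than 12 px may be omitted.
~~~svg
<g data-elev="1800"><path d="M482 250l-16-8 8-4 7 1 5 7 0 3z"/><path d="M77 85l-7-6-4-8 0-2 5 1 6 5 2 7z"/></g><g data-elev="2000"><path d="M144 527l6-8 11-6 9-11 7-2 16 0 5-3 11-10 20-2 2-3 2-12 8-11 4-1 10 4 5-3 11-20 13-10 7-24 3-17 4-6 5-2 7 1 5 3 5 10 2 7-3 9-10 12-4 11-6 9 1 8 5 6 6 1 11-1 32-12 9-1 16 6 12 12 18 11 12 14 6 4 11-1 12 3 24-1 4-2 9-18 3-2 11 4 12 2 14 9"/><path d="M377 527l-10-8-9-2-9 2-5 8"/><path d="M17 484l9 6 6 7 10 24 4 3 5 1 12-4 5-6-1-6-9-14-1-5 3-12 9-12 6-2 12 7 12 4 14-2 3 12-3 22 6 12 1 8"/><path d="M527 373l-6 3-7-3-4-5-5-12-4-3-11 1-11-2-9-3-17-10-4 0-4 4-6-2-4-4 0-11-8-6-9-1-24 1-12-4-8 8-4-2-4-7-3-1-9 5-6 10 0 5 3 13-4 20-5 6-12 4-7 0-4-4 0-8 5-15-2-4-5-3-7 1-13 7-15 3-12 7-11 4-5 5-4 14-5 3-12-2-6-3-15-25-5-5-40-9-2-2 0-4 11-12 3-7 0-32 3-3 18-9 6-14 3-3 17-7 11-6 5-9 0-9-8-20-8-11-5-1-18 7-5-1-4-3-17-23-2-5 3-5 20-3 5-4-1-6-8-14-3-12-4-3-10 0-6-2-16-11-10-14-12-19-8-15-2-14-3 3-4 11-21 31-13 27-5 7-15 11-32 12-5 4-1 2 5 2 21 1 6 4 2 8 0 17 12 14 3 5-2 5-7 8-2 6 0 6 3 6 5 3 7 1 32-7 8 0 5 2 4 5 4 18 7 11 6 5 17 8 7 6 2 9-1 7-11 24-7 6-15 9-14 15-14-1-14 6-8 2-23-2-33 0-6 2-6 6"/><path d="M121 17l2 17 3 8 1 0 6-5 10-20"/><path d="M343 17l-5 24-4 9-14 21-26 28-3 8 0 12-3 19 4 27 9 12 19 10 3 6-11 41-7 15-8 10-2 6 1 6 6 9 5 5 7 2 52-6 4-3 5-12 5-5 31-23 24-22 14-8 14-2 7-3 0-2-4-7 7-15 5-16 33-24 6-6 3-6 0-5-5-8 1-15-3-9-7-10-20-20-8-4-7-2-5 1-7 4-5 0-9-5-12-12-16 1-11-2-7-4-12-10-9-10"/></g><g data-elev="2200"><path d="M335 259l8 1 11-5 16-14 18-20 2-6-3-10 0-7 14-32 5-20-2-8-7-5-10 0-21 4-8-1-4-5-4-20-3-4-4-2-6 3-4 7-5 22 0 14 3 5 6 3 24 2 3 4 0 4-11 30-3 16-7 19-10 17 0 5z"/><path d="M100 141l5 1 4-1 4-6 4-6 0-11-3-13-3-3-5 1-4 4-5 13-2 13 2 5z"/></g>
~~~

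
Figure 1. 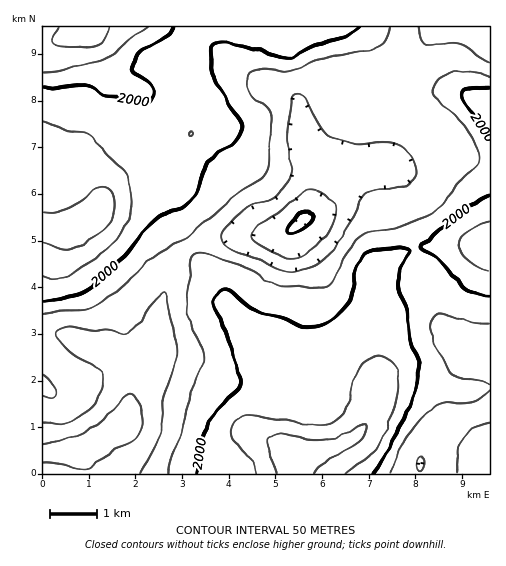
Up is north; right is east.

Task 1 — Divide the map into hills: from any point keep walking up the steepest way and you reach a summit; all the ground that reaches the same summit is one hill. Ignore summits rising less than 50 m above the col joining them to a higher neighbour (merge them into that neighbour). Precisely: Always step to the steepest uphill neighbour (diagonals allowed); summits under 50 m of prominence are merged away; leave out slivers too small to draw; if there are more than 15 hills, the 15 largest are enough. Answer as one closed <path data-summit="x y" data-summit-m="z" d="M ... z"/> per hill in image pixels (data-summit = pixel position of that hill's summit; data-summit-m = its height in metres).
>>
<path data-summit="295 463" data-summit-m="2123" d="M346 77l-16 0-11 4-18 16-2 5 5 42 6 23 2 30-4 19-17 14-10 5-68 2-19 6-10 7-12 19-10 29-3 16-1 32-3 7-15 21-4 10-3-12-22-18-26-10-19-9-24 0 1 139 447-1 0-123-32-10-7-4-9-10-7-16-6-26-10-21-8-32-10-25-5-29-8-10-9-3 0-71-24-13z"/><path data-summit="95 216" data-summit-m="2122" d="M437 26l-354 0 0 7-9 0-23 11-8 1-1 288 24 2 19 9 26 10 22 18 3 12 4-10 15-21 3-7 1-32 3-16 10-29 12-19 10-7 19-6 68-2 10-5 17-14 4-19-2-30-6-23-5-39 2-8 11-11 18-9 22 1 23 13 13 0 11-10z"/><path data-summit="489 246" data-summit-m="2079" d="M442 133l-21 11-26 18-13 3 6 2 8 10 5 29 10 25 8 32 10 21 6 26 7 16 9 10 7 4 31 9 1-184-24-8z"/><path data-summit="489 109" data-summit-m="2032" d="M475 26l-37 0-8 8-31 47-11 10-9 2 1 72 15-3 26-18 21-11 24 24 15 7 9 0 0-125z"/>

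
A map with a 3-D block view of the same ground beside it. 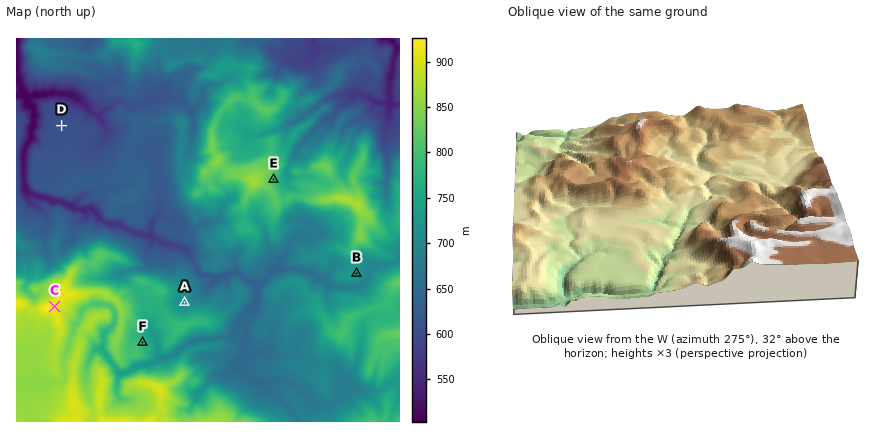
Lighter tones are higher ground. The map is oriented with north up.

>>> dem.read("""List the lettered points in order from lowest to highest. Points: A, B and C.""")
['A', 'B', 'C']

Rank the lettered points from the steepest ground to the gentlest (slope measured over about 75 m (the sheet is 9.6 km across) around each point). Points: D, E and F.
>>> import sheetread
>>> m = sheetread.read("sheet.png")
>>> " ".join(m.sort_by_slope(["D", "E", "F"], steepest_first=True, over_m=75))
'E F D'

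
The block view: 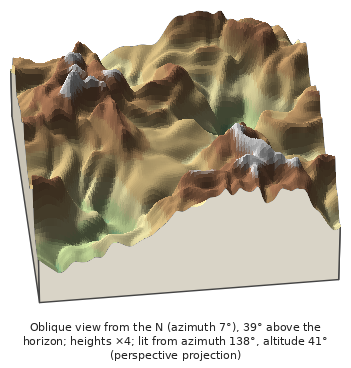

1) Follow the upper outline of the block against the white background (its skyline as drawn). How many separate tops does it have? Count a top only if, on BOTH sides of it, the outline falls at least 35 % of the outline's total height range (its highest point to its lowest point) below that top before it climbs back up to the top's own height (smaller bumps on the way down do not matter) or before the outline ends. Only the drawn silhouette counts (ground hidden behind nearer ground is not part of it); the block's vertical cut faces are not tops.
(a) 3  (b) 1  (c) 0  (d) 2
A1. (c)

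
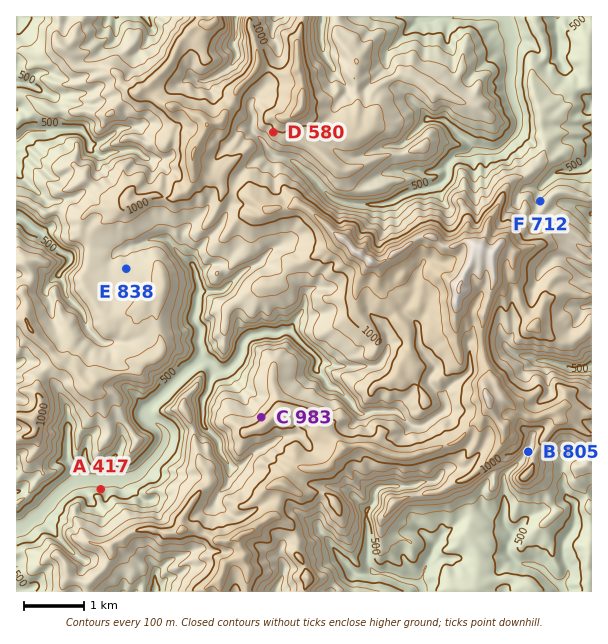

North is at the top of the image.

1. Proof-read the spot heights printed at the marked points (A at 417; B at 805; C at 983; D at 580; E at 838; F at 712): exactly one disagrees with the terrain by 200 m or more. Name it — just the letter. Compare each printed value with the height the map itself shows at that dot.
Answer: D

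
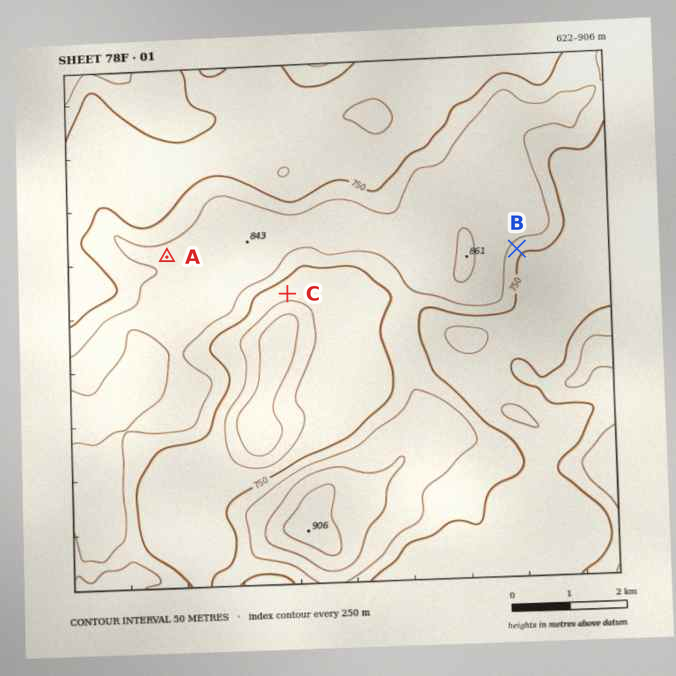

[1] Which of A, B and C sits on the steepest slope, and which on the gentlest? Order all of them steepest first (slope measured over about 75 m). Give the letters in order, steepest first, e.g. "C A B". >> B C A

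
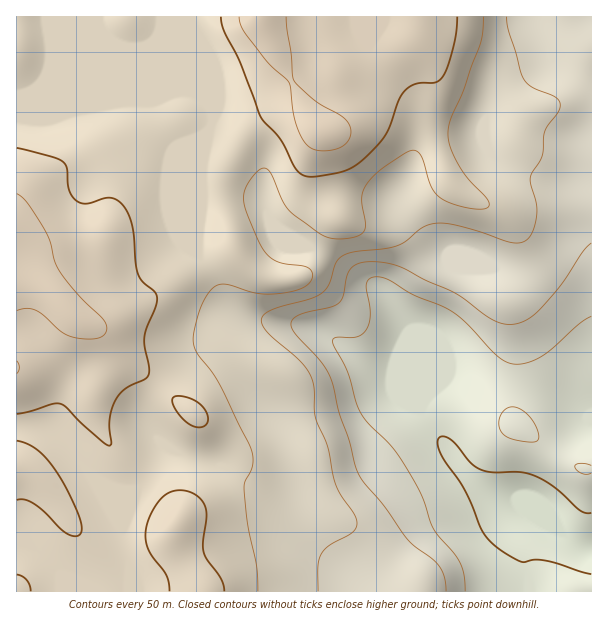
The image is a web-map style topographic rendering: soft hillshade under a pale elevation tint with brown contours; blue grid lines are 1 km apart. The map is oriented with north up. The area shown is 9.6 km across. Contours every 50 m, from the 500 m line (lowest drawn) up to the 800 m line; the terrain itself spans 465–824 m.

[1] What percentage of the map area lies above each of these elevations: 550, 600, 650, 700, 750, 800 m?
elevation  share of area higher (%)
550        85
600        79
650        67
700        51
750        19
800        3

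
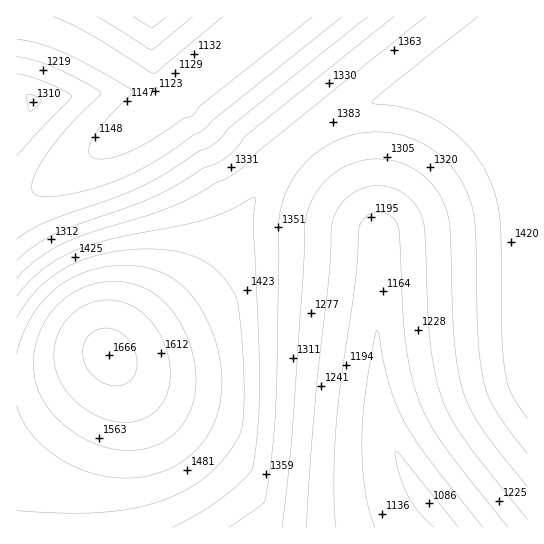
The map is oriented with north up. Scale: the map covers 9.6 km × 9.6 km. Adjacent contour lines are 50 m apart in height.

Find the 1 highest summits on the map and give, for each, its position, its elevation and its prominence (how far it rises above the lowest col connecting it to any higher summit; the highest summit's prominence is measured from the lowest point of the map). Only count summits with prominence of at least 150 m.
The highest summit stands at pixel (109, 355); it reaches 1666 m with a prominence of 580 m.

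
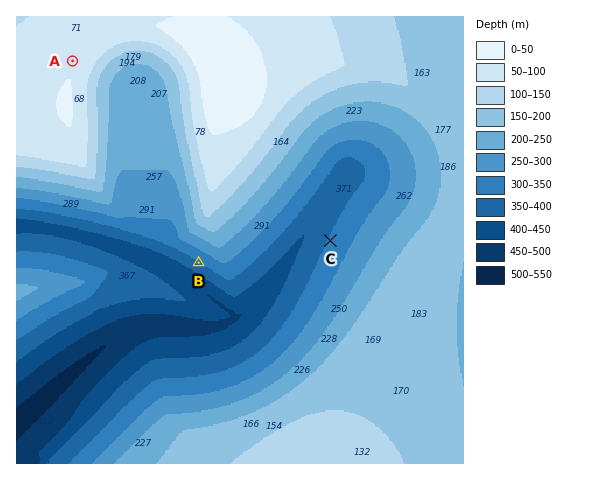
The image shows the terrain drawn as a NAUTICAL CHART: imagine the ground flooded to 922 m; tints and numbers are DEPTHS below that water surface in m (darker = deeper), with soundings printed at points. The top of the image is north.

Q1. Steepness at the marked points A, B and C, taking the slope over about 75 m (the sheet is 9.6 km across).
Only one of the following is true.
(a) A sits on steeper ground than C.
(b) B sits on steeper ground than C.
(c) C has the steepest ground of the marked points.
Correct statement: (b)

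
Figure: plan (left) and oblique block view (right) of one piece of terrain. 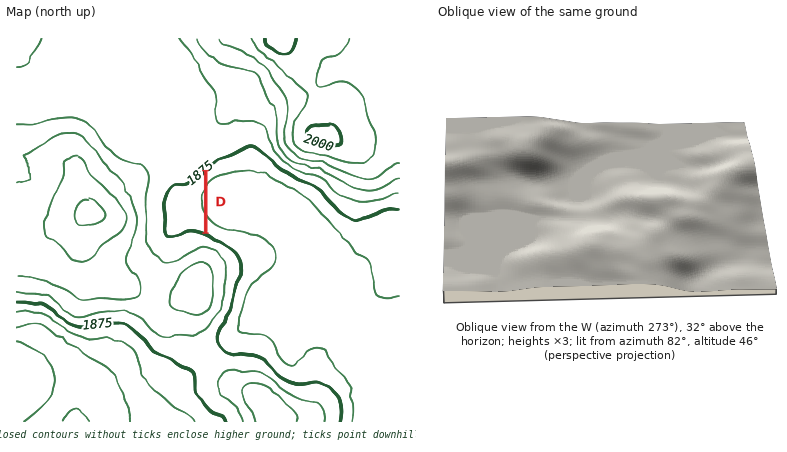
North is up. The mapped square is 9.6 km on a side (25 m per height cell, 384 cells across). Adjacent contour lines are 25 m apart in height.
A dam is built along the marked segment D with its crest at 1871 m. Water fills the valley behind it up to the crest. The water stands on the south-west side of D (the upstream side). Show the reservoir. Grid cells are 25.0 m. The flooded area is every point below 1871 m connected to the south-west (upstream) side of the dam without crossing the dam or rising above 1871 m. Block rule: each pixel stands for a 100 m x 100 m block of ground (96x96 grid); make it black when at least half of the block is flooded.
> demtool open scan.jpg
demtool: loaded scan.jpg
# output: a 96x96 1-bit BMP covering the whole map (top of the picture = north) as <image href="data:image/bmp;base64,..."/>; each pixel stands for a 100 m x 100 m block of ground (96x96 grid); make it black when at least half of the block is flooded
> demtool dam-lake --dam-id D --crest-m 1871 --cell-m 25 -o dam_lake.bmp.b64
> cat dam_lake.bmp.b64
<image width="96" height="96" href="data:image/bmp;base64,Qk2+BAAAAAAAAD4AAAAoAAAAYAAAAGAAAAABAAEAAAAAAIAEAAATCwAAEwsAAAIAAAAAAAAA////AAAAAAAAAAAAAAAAAAAAAAAAAAAAAAAAAAAAAAAAAAAAAAAAAAAAAAAAAAAAAAAAAAAAAAAAAAAAAAAAAAAAAAAAAAAAAAAAAAAAAAAAAAAAAAAAAAAAAAAAAAAAAAAAAAAAAAAAAAAAAAAAAAAAAAAAAAAAAAAAAAAAAAAAAAAAAAAAAAAAAAAAAAAAAAAAAAAAAAAAAAAAAAAAAAAAAAAAAAAAAAAAAAAAAAAAAAAAAAAAAAAAAAAAAAAAAAAAAAAAAAAAAAAAAAAAAAAAAAAAAAAAAAAAAAAAAAAAAAAAAAAAAAAAAAAAAAAAAAAAAAAAAAAAAAAAAAAAAAAAAAAAAAAAAAAAAAAAAAAAAAAAAAAAAAAAAAAAAAAAAAAAAAAAAAAAAAAAAAAAAAAAAAAAAAAAAAAAAAAAAAAAAAAAAAAAAAAAAAAAAAAAAAAAAAAAAAAAAAAAAAAAAAAAAAAAAAAAAAAAAAAAAAAAAAAAAAAAAAAAAAAAAAAAAAAAAAAAAAAAAAAAAAAAAAAAAAAAAAAAAAAAAAAAAAAAAAAAAAAAAAAAAAAAAAAAAAAAAAAAAAAAAAAAAAAAAAAAAAAAAAAAAAAAAAAAAAAAAAAAAAAAAAAAAAAAAAAAAAAAAAAAAAAAAAAAAAAAAAAAAAAAAAAAAAAAAAAAAAAAAAAAAAAAAAAAAAAAAAAAAAAAAAAAAAAAAAAAAAAAAAAAAAAAAAAAAAAAAAAAAAAAAAAAAAAAAAAAAAAAAAAAAAAAAAAAAAAAAAAAAAYAAAAAAAAAAAAAAf4AAAAAAAAAAAAAAf4AAAAAAAAAAAAAAf4AAAAAAAAAAAAAAf4AAAAAAAAAAAAAAf4AAAAAAAAAAAAAAf4AAAAAAAAAAAAAAf4AAAAAAAAAAAAAAf4AAAAAAAAAAAAAAH4AAAAAAAAAAAAAAB4AAAAAAAAAAAAAAA4AAAAAAAAAAAAAAAYAAAAAAAAAAAAAAAIAAAAAAAAAAAAAAAAAAAAAAAAAAAAAAAAAAAAAAAAAAAAAAAAAAAAAAAAAAAAAAAAAAAAAAAAAAAAAAAAAAAAAAAAAAAAAAAAAAAAAAAAAAAAAAAAAAAAAAAAAAAAAAAAAAAAAAAAAAAAAAAAAAAAAAAAAAAAAAAAAAAAAAAAAAAAAAAAAAAAAAAAAAAAAAAAAAAAAAAAAAAAAAAAAAAAAAAAAAAAAAAAAAAAAAAAAAAAAAAAAAAAAAAAAAAAAAAAAAAAAAAAAAAAAAAAAAAAAAAAAAAAAAAAAAAAAAAAAAAAAAAAAAAAAAAAAAAAAAAAAAAAAAAAAAAAAAAAAAAAAAAAAAAAAAAAAAAAAAAAAAAAAAAAAAAAAAAAAAAAAAAAAAAAAAAAAAAAAAAAAAAAAAAAAAAAAAAAAAAAAAAAAAAAAAAAAAAAAAAAAAAAAAAAAAAAAAAAAAAAAAAAAAAAAAAAAAAAAAAAAAAAAAAAAAAAAAAAAAAAAAAAAAAAAAAAAAAAAAAAAAAAAAAAAAAAAAAAAAAAAAAAAAAAAAAA="/>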